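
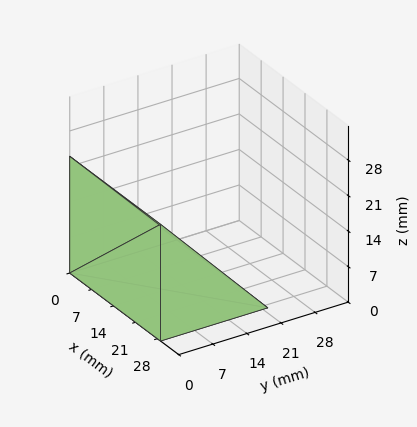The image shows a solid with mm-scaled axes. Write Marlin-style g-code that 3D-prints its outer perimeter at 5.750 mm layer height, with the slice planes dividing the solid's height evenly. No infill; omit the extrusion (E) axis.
Reading the render: the shape is a wedge (ramp): 29 × 22 mm base, rising to 23 mm along the y=0 edge and sloping linearly to z=0 at y=22 (dimensions read to the nearest mm from the axis ticks). For the g-code, the solid's height is divided into equal slices at the stated Δz and each level perimeter traced with G1 moves after a G0 lift.

; perimeter-only toolpath
G21 ; units = mm
G90 ; absolute positioning
G28 ; home
; layer 1
G0 Z5.750
G0 X0.000 Y0.000
G1 X29.000 Y0.000
G1 X29.000 Y16.500
G1 X0.000 Y16.500
G1 X0.000 Y0.000
; layer 2
G0 Z11.500
G0 X0.000 Y0.000
G1 X29.000 Y0.000
G1 X29.000 Y11.000
G1 X0.000 Y11.000
G1 X0.000 Y0.000
; layer 3
G0 Z17.250
G0 X0.000 Y0.000
G1 X29.000 Y0.000
G1 X29.000 Y5.500
G1 X0.000 Y5.500
G1 X0.000 Y0.000
M2 ; end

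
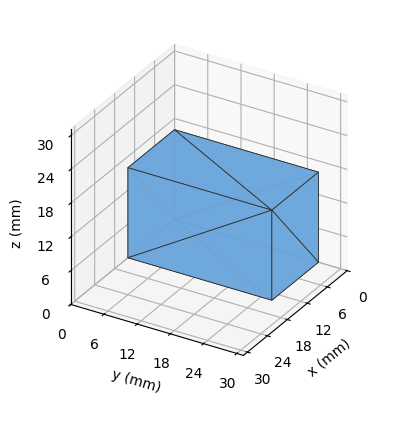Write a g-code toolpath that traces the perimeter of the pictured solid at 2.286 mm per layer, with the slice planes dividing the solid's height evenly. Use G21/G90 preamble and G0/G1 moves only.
Reading the render: the shape is a rectangular box, roughly 14 × 26 mm footprint and 16 mm tall (dimensions read to the nearest mm from the axis ticks). For the g-code, the solid's height is divided into equal slices at the stated Δz and each level perimeter traced with G1 moves after a G0 lift.

; perimeter-only toolpath
G21 ; units = mm
G90 ; absolute positioning
G28 ; home
; layer 1
G0 Z2.286
G0 X0.000 Y0.000
G1 X14.000 Y0.000
G1 X14.000 Y26.000
G1 X0.000 Y26.000
G1 X0.000 Y0.000
; layer 2
G0 Z4.571
G0 X0.000 Y0.000
G1 X14.000 Y0.000
G1 X14.000 Y26.000
G1 X0.000 Y26.000
G1 X0.000 Y0.000
; layer 3
G0 Z6.857
G0 X0.000 Y0.000
G1 X14.000 Y0.000
G1 X14.000 Y26.000
G1 X0.000 Y26.000
G1 X0.000 Y0.000
; layer 4
G0 Z9.143
G0 X0.000 Y0.000
G1 X14.000 Y0.000
G1 X14.000 Y26.000
G1 X0.000 Y26.000
G1 X0.000 Y0.000
; layer 5
G0 Z11.429
G0 X0.000 Y0.000
G1 X14.000 Y0.000
G1 X14.000 Y26.000
G1 X0.000 Y26.000
G1 X0.000 Y0.000
; layer 6
G0 Z13.714
G0 X0.000 Y0.000
G1 X14.000 Y0.000
G1 X14.000 Y26.000
G1 X0.000 Y26.000
G1 X0.000 Y0.000
; layer 7
G0 Z16.000
G0 X0.000 Y0.000
G1 X14.000 Y0.000
G1 X14.000 Y26.000
G1 X0.000 Y26.000
G1 X0.000 Y0.000
M2 ; end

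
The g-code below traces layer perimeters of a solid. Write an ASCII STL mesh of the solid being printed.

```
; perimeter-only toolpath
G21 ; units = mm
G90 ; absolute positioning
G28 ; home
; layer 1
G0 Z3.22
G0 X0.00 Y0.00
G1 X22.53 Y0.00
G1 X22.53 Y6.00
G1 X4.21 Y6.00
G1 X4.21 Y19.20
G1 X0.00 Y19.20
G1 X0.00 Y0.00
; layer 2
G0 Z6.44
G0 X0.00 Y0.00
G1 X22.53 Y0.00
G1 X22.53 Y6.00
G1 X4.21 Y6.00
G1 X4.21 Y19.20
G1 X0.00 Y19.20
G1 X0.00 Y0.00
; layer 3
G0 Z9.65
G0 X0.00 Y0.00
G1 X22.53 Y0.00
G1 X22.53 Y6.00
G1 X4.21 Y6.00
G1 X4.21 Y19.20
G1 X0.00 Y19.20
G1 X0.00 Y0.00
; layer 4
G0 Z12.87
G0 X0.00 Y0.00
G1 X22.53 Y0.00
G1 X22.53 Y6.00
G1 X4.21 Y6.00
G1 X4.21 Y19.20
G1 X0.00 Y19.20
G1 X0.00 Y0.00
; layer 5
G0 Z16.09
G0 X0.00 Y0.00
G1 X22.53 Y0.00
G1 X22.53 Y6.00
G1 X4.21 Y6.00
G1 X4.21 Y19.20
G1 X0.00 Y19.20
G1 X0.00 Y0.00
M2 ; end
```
solid part
  facet normal 0.0000 0.0000 -1.0000
    outer loop
      vertex 22.53 6.00 0.00
      vertex 22.53 0.00 0.00
      vertex 0.00 0.00 0.00
    endloop
  endfacet
  facet normal 0.0000 0.0000 -1.0000
    outer loop
      vertex 4.21 6.00 0.00
      vertex 22.53 6.00 0.00
      vertex 0.00 0.00 0.00
    endloop
  endfacet
  facet normal 0.0000 0.0000 -1.0000
    outer loop
      vertex 4.21 19.20 0.00
      vertex 4.21 6.00 0.00
      vertex 0.00 0.00 0.00
    endloop
  endfacet
  facet normal 0.0000 0.0000 -1.0000
    outer loop
      vertex 0.00 19.20 0.00
      vertex 4.21 19.20 0.00
      vertex 0.00 0.00 0.00
    endloop
  endfacet
  facet normal 0.0000 0.0000 1.0000
    outer loop
      vertex 0.00 0.00 16.09
      vertex 22.53 0.00 16.09
      vertex 22.53 6.00 16.09
    endloop
  endfacet
  facet normal 0.0000 0.0000 1.0000
    outer loop
      vertex 0.00 0.00 16.09
      vertex 22.53 6.00 16.09
      vertex 4.21 6.00 16.09
    endloop
  endfacet
  facet normal 0.0000 0.0000 1.0000
    outer loop
      vertex 0.00 0.00 16.09
      vertex 4.21 6.00 16.09
      vertex 4.21 19.20 16.09
    endloop
  endfacet
  facet normal 0.0000 0.0000 1.0000
    outer loop
      vertex 0.00 0.00 16.09
      vertex 4.21 19.20 16.09
      vertex 0.00 19.20 16.09
    endloop
  endfacet
  facet normal 0.0000 -1.0000 0.0000
    outer loop
      vertex 0.00 0.00 0.00
      vertex 22.53 0.00 0.00
      vertex 22.53 0.00 16.09
    endloop
  endfacet
  facet normal 0.0000 -1.0000 0.0000
    outer loop
      vertex 0.00 0.00 0.00
      vertex 22.53 0.00 16.09
      vertex 0.00 0.00 16.09
    endloop
  endfacet
  facet normal 1.0000 0.0000 0.0000
    outer loop
      vertex 22.53 0.00 0.00
      vertex 22.53 6.00 0.00
      vertex 22.53 6.00 16.09
    endloop
  endfacet
  facet normal 1.0000 0.0000 0.0000
    outer loop
      vertex 22.53 0.00 0.00
      vertex 22.53 6.00 16.09
      vertex 22.53 0.00 16.09
    endloop
  endfacet
  facet normal 0.0000 1.0000 0.0000
    outer loop
      vertex 22.53 6.00 0.00
      vertex 4.21 6.00 0.00
      vertex 4.21 6.00 16.09
    endloop
  endfacet
  facet normal 0.0000 1.0000 0.0000
    outer loop
      vertex 22.53 6.00 0.00
      vertex 4.21 6.00 16.09
      vertex 22.53 6.00 16.09
    endloop
  endfacet
  facet normal 1.0000 0.0000 0.0000
    outer loop
      vertex 4.21 6.00 0.00
      vertex 4.21 19.20 0.00
      vertex 4.21 19.20 16.09
    endloop
  endfacet
  facet normal 1.0000 0.0000 0.0000
    outer loop
      vertex 4.21 6.00 0.00
      vertex 4.21 19.20 16.09
      vertex 4.21 6.00 16.09
    endloop
  endfacet
  facet normal 0.0000 1.0000 0.0000
    outer loop
      vertex 4.21 19.20 0.00
      vertex 0.00 19.20 0.00
      vertex 0.00 19.20 16.09
    endloop
  endfacet
  facet normal 0.0000 1.0000 0.0000
    outer loop
      vertex 4.21 19.20 0.00
      vertex 0.00 19.20 16.09
      vertex 4.21 19.20 16.09
    endloop
  endfacet
  facet normal -1.0000 0.0000 0.0000
    outer loop
      vertex 0.00 19.20 0.00
      vertex 0.00 0.00 0.00
      vertex 0.00 0.00 16.09
    endloop
  endfacet
  facet normal -1.0000 0.0000 0.0000
    outer loop
      vertex 0.00 19.20 0.00
      vertex 0.00 0.00 16.09
      vertex 0.00 19.20 16.09
    endloop
  endfacet
endsolid part

The G0 Z moves step by Δz≈3.22 mm. Every layer's G1 loop is the same polygon, so the solid is a straight extrusion of it from z=0 to z≈16.1. Closing with flat bottom and top caps and triangulating gives 20 facets — an L-shaped prism: outer 22.5 × 19.2 mm, arm thicknesses ≈ 6 mm (horizontal) and 4.21 mm (vertical), extruded 16.1 mm in z.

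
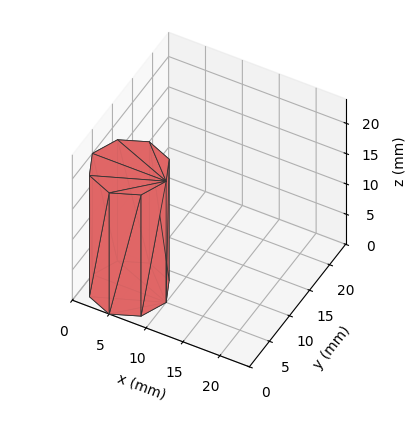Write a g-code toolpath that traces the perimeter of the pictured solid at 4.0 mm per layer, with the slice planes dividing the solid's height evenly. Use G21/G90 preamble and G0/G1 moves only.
Reading the render: the shape is a regular 8-sided prism (a cylinder approximated with 8 flat sides), circumscribed radius ≈ 5 mm, height ≈ 20 mm (dimensions read to the nearest mm from the axis ticks). For the g-code, the solid's height is divided into equal slices at the stated Δz and each level perimeter traced with G1 moves after a G0 lift.

; perimeter-only toolpath
G21 ; units = mm
G90 ; absolute positioning
G28 ; home
; layer 1
G0 Z4.0
G0 X10.0 Y5.0
G1 X8.5 Y8.5
G1 X5.0 Y10.0
G1 X1.5 Y8.5
G1 X0.0 Y5.0
G1 X1.5 Y1.5
G1 X5.0 Y0.0
G1 X8.5 Y1.5
G1 X10.0 Y5.0
; layer 2
G0 Z8.0
G0 X10.0 Y5.0
G1 X8.5 Y8.5
G1 X5.0 Y10.0
G1 X1.5 Y8.5
G1 X0.0 Y5.0
G1 X1.5 Y1.5
G1 X5.0 Y0.0
G1 X8.5 Y1.5
G1 X10.0 Y5.0
; layer 3
G0 Z12.0
G0 X10.0 Y5.0
G1 X8.5 Y8.5
G1 X5.0 Y10.0
G1 X1.5 Y8.5
G1 X0.0 Y5.0
G1 X1.5 Y1.5
G1 X5.0 Y0.0
G1 X8.5 Y1.5
G1 X10.0 Y5.0
; layer 4
G0 Z16.0
G0 X10.0 Y5.0
G1 X8.5 Y8.5
G1 X5.0 Y10.0
G1 X1.5 Y8.5
G1 X0.0 Y5.0
G1 X1.5 Y1.5
G1 X5.0 Y0.0
G1 X8.5 Y1.5
G1 X10.0 Y5.0
; layer 5
G0 Z20.0
G0 X10.0 Y5.0
G1 X8.5 Y8.5
G1 X5.0 Y10.0
G1 X1.5 Y8.5
G1 X0.0 Y5.0
G1 X1.5 Y1.5
G1 X5.0 Y0.0
G1 X8.5 Y1.5
G1 X10.0 Y5.0
M2 ; end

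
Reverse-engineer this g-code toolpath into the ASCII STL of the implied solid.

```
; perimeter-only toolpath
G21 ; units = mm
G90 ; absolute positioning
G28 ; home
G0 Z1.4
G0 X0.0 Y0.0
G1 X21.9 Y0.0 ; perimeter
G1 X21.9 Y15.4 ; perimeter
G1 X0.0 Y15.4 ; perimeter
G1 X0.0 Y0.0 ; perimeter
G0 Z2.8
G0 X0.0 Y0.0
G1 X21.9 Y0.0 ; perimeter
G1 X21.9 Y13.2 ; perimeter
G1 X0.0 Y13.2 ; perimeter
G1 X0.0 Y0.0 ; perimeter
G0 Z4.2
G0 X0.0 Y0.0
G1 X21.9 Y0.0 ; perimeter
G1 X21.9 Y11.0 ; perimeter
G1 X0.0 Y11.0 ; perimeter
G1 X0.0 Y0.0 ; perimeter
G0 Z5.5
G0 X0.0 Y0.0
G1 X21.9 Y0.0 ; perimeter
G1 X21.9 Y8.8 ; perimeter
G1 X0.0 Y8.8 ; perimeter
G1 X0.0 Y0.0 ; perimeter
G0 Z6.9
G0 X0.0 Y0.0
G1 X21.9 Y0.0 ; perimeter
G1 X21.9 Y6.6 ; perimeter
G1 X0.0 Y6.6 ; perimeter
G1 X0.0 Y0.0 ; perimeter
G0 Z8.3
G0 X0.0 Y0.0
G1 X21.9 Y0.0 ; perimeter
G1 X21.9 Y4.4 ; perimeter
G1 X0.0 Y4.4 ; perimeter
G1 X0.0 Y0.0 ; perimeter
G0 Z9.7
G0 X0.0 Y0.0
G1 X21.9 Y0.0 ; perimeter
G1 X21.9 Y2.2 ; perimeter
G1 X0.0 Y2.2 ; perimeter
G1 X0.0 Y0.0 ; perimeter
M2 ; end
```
solid part
  facet normal 0.0000 0.0000 -1.0000
    outer loop
      vertex 21.9 17.6 0.0
      vertex 21.9 0.0 0.0
      vertex 0.0 0.0 0.0
    endloop
  endfacet
  facet normal 0.0000 0.0000 -1.0000
    outer loop
      vertex 0.0 17.6 0.0
      vertex 21.9 17.6 0.0
      vertex 0.0 0.0 0.0
    endloop
  endfacet
  facet normal 0.0000 -1.0000 0.0000
    outer loop
      vertex 0.0 0.0 0.0
      vertex 21.9 0.0 0.0
      vertex 21.9 0.0 11.1
    endloop
  endfacet
  facet normal 0.0000 -1.0000 0.0000
    outer loop
      vertex 0.0 0.0 0.0
      vertex 21.9 0.0 11.1
      vertex 0.0 0.0 11.1
    endloop
  endfacet
  facet normal 0.0000 0.5335 0.8458
    outer loop
      vertex 0.0 0.0 11.1
      vertex 21.9 0.0 11.1
      vertex 21.9 17.6 0.0
    endloop
  endfacet
  facet normal 0.0000 0.5335 0.8458
    outer loop
      vertex 0.0 0.0 11.1
      vertex 21.9 17.6 0.0
      vertex 0.0 17.6 0.0
    endloop
  endfacet
  facet normal -1.0000 0.0000 0.0000
    outer loop
      vertex 0.0 0.0 11.1
      vertex 0.0 17.6 0.0
      vertex 0.0 0.0 0.0
    endloop
  endfacet
  facet normal 1.0000 0.0000 0.0000
    outer loop
      vertex 21.9 0.0 0.0
      vertex 21.9 17.6 0.0
      vertex 21.9 0.0 11.1
    endloop
  endfacet
endsolid part

The G0 Z moves step by Δz≈1.4 mm. The G1 loops shrink linearly with z, so the solid tapers from its base footprint up to z≈11.1. Closing with a flat bottom cap and the tapered top and triangulating gives 8 facets — a wedge (ramp): 21.9 × 17.6 mm base, rising to 11.1 mm along the y=0 edge and sloping linearly to z=0 at y=17.6.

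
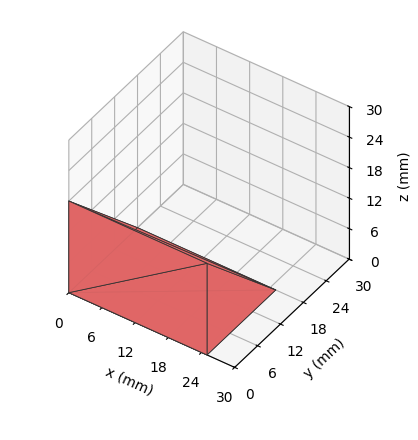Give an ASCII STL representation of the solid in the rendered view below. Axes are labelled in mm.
Reading the render: the shape is a wedge (ramp): 25 × 18 mm base, rising to 18 mm along the y=0 edge and sloping linearly to z=0 at y=18 (dimensions read to the nearest mm from the axis ticks). For the STL, each face is triangulated and given an outward normal.

solid part
  facet normal 0.0000 0.0000 -1.0000
    outer loop
      vertex 25.0 18.0 0.0
      vertex 25.0 0.0 0.0
      vertex 0.0 0.0 0.0
    endloop
  endfacet
  facet normal 0.0000 0.0000 -1.0000
    outer loop
      vertex 0.0 18.0 0.0
      vertex 25.0 18.0 0.0
      vertex 0.0 0.0 0.0
    endloop
  endfacet
  facet normal 0.0000 -1.0000 0.0000
    outer loop
      vertex 0.0 0.0 0.0
      vertex 25.0 0.0 0.0
      vertex 25.0 0.0 18.0
    endloop
  endfacet
  facet normal 0.0000 -1.0000 0.0000
    outer loop
      vertex 0.0 0.0 0.0
      vertex 25.0 0.0 18.0
      vertex 0.0 0.0 18.0
    endloop
  endfacet
  facet normal 0.0000 0.7071 0.7071
    outer loop
      vertex 0.0 0.0 18.0
      vertex 25.0 0.0 18.0
      vertex 25.0 18.0 0.0
    endloop
  endfacet
  facet normal 0.0000 0.7071 0.7071
    outer loop
      vertex 0.0 0.0 18.0
      vertex 25.0 18.0 0.0
      vertex 0.0 18.0 0.0
    endloop
  endfacet
  facet normal -1.0000 0.0000 0.0000
    outer loop
      vertex 0.0 0.0 18.0
      vertex 0.0 18.0 0.0
      vertex 0.0 0.0 0.0
    endloop
  endfacet
  facet normal 1.0000 0.0000 0.0000
    outer loop
      vertex 25.0 0.0 0.0
      vertex 25.0 18.0 0.0
      vertex 25.0 0.0 18.0
    endloop
  endfacet
endsolid part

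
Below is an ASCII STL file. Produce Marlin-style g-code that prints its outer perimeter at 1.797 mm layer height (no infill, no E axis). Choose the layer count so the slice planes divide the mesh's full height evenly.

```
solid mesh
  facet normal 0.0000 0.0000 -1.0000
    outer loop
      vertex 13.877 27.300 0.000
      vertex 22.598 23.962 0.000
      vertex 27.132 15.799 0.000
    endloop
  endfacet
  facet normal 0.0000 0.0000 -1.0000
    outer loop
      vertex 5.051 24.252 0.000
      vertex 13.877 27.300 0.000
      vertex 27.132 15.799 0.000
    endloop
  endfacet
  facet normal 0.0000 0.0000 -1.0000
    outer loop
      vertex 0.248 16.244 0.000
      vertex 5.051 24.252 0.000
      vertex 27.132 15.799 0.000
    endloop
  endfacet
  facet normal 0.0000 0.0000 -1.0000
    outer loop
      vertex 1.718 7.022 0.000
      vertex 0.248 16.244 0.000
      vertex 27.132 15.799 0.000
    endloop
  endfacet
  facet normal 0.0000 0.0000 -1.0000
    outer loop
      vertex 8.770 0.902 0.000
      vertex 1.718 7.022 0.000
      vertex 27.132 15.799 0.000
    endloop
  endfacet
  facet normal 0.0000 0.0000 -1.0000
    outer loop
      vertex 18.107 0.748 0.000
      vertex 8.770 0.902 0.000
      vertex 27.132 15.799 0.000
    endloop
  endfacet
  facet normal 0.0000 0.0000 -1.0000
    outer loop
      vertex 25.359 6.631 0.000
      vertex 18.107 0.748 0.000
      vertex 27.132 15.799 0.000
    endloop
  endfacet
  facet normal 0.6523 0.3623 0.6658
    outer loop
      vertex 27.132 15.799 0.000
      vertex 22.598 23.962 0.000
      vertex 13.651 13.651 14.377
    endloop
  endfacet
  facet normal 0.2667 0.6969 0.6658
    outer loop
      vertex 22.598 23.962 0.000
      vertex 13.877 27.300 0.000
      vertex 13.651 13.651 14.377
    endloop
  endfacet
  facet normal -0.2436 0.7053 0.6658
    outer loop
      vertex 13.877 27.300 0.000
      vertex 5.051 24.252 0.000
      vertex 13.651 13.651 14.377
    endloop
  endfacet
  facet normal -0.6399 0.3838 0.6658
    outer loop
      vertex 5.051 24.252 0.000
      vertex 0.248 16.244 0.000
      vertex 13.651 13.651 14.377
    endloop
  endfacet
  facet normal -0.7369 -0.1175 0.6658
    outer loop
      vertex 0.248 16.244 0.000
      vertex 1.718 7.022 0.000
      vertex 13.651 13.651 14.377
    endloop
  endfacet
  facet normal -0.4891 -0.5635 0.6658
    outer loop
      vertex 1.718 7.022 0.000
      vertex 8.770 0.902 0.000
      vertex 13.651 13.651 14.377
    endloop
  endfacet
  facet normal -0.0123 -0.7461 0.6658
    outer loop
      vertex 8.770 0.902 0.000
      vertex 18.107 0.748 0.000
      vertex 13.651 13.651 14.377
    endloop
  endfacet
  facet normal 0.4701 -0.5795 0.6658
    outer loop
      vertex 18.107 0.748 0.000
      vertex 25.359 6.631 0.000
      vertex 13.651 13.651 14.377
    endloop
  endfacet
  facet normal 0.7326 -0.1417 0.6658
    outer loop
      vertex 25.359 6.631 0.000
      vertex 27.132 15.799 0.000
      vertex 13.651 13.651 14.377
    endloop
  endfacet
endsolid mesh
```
; perimeter-only toolpath
G21 ; units = mm
G90 ; absolute positioning
G28 ; home
; layer 1
G0 Z1.797
G0 X25.447 Y15.530
G1 X21.480 Y22.673
G1 X13.849 Y25.594
G1 X6.126 Y22.927
G1 X1.923 Y15.920
G1 X3.210 Y7.851
G1 X9.380 Y2.496
G1 X17.550 Y2.361
G1 X23.896 Y7.508
G1 X25.447 Y15.530
; layer 2
G0 Z3.594
G0 X23.762 Y15.262
G1 X20.361 Y21.384
G1 X13.820 Y23.888
G1 X7.201 Y21.602
G1 X3.599 Y15.596
G1 X4.701 Y8.679
G1 X9.990 Y4.089
G1 X16.993 Y3.974
G1 X22.432 Y8.386
G1 X23.762 Y15.262
; layer 3
G0 Z5.391
G0 X22.077 Y14.994
G1 X19.243 Y20.095
G1 X13.792 Y22.182
G1 X8.276 Y20.277
G1 X5.274 Y15.272
G1 X6.193 Y9.508
G1 X10.600 Y5.683
G1 X16.436 Y5.587
G1 X20.969 Y9.264
G1 X22.077 Y14.994
; layer 4
G0 Z7.189
G0 X20.392 Y14.725
G1 X18.124 Y18.806
G1 X13.764 Y20.476
G1 X9.351 Y18.951
G1 X6.949 Y14.947
G1 X7.684 Y10.337
G1 X11.210 Y7.276
G1 X15.879 Y7.199
G1 X19.505 Y10.141
G1 X20.392 Y14.725
; layer 5
G0 Z8.986
G0 X18.706 Y14.456
G1 X17.006 Y17.518
G1 X13.736 Y18.769
G1 X10.426 Y17.626
G1 X8.625 Y14.623
G1 X9.176 Y11.165
G1 X11.821 Y8.870
G1 X15.322 Y8.812
G1 X18.041 Y11.018
G1 X18.706 Y14.456
; layer 6
G0 Z10.783
G0 X17.021 Y14.188
G1 X15.888 Y16.229
G1 X13.708 Y17.063
G1 X11.501 Y16.301
G1 X10.300 Y14.299
G1 X10.668 Y11.994
G1 X12.431 Y10.464
G1 X14.765 Y10.425
G1 X16.578 Y11.896
G1 X17.021 Y14.188
; layer 7
G0 Z12.580
G0 X15.336 Y13.919
G1 X14.769 Y14.940
G1 X13.679 Y15.357
G1 X12.576 Y14.976
G1 X11.976 Y13.975
G1 X12.159 Y12.822
G1 X13.041 Y12.057
G1 X14.208 Y12.038
G1 X15.114 Y12.774
G1 X15.336 Y13.919
M2 ; end

The solid is a regular 9-sided pyramid, base circumscribed radius ≈ 13.7 mm, apex at z ≈ 14.4 mm. Slicing at Δz = 1.797 mm — 8 equal slices spanning the solid's height, so layer i sits at z = i·h/8 — gives 7 non-empty perimeters. Each is a 9-segment closed polygon; G0 lifts to the layer z and rapids to the start vertex, then G1 traces the edges. The cross-section shrinks linearly with z (the slice at the apex is degenerate and omitted).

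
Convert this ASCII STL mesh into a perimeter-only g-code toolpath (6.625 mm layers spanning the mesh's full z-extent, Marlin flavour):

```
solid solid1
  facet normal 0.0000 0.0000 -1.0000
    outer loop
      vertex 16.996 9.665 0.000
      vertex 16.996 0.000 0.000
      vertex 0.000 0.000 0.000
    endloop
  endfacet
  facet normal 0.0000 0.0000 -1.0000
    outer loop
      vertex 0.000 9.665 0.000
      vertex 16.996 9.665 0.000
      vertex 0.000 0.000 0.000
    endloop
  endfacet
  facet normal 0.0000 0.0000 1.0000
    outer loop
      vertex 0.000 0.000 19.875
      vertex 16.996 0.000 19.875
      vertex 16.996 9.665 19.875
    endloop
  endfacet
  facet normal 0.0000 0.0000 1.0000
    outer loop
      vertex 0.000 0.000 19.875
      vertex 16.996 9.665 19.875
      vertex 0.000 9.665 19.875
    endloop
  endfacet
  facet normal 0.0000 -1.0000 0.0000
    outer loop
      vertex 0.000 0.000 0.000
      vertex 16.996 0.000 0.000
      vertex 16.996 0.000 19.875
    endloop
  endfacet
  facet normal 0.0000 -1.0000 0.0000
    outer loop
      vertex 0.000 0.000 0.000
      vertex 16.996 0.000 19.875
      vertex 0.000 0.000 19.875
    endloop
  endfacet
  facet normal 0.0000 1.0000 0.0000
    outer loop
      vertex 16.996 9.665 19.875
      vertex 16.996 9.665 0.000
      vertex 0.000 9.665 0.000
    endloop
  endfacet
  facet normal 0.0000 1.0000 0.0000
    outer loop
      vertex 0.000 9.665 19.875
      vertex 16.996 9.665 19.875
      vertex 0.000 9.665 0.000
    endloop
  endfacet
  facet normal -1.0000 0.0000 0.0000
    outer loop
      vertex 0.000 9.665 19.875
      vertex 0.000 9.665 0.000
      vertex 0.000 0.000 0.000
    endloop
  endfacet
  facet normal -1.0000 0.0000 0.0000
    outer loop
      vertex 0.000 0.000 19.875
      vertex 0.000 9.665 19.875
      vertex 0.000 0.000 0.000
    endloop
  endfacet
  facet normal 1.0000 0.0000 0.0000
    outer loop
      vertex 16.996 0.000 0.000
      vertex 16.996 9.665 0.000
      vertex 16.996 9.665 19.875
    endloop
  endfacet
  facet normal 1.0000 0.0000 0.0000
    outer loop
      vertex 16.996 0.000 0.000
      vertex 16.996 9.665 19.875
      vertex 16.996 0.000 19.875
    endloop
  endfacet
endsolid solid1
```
; perimeter-only toolpath
G21 ; units = mm
G90 ; absolute positioning
G28 ; home
; layer 1
G0 Z6.625
G0 X0.000 Y0.000
G1 X16.996 Y0.000
G1 X16.996 Y9.665
G1 X0.000 Y9.665
G1 X0.000 Y0.000
; layer 2
G0 Z13.250
G0 X0.000 Y0.000
G1 X16.996 Y0.000
G1 X16.996 Y9.665
G1 X0.000 Y9.665
G1 X0.000 Y0.000
; layer 3
G0 Z19.875
G0 X0.000 Y0.000
G1 X16.996 Y0.000
G1 X16.996 Y9.665
G1 X0.000 Y9.665
G1 X0.000 Y0.000
M2 ; end

The solid is a rectangular box, roughly 17 × 9.66 mm footprint and 19.9 mm tall. Slicing at Δz = 6.625 mm — 3 equal slices spanning the solid's height, so layer i sits at z = i·h/3 — gives 3 non-empty perimeters. Each is a 4-segment closed polygon; G0 lifts to the layer z and rapids to the start vertex, then G1 traces the edges.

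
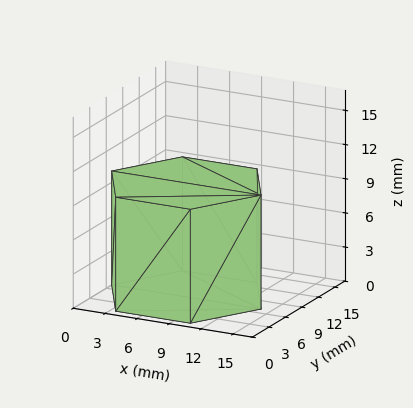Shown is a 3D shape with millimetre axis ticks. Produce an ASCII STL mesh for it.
Reading the render: the shape is a regular 6-sided prism (a cylinder approximated with 6 flat sides), circumscribed radius ≈ 7 mm, height ≈ 10 mm (dimensions read to the nearest mm from the axis ticks). For the STL, each face is triangulated and given an outward normal.

solid part
  facet normal 0.0000 0.0000 -1.0000
    outer loop
      vertex 3.500 13.062 0.000
      vertex 10.500 13.062 0.000
      vertex 14.000 7.000 0.000
    endloop
  endfacet
  facet normal 0.0000 0.0000 -1.0000
    outer loop
      vertex 0.000 7.000 0.000
      vertex 3.500 13.062 0.000
      vertex 14.000 7.000 0.000
    endloop
  endfacet
  facet normal 0.0000 0.0000 -1.0000
    outer loop
      vertex 3.500 0.938 0.000
      vertex 0.000 7.000 0.000
      vertex 14.000 7.000 0.000
    endloop
  endfacet
  facet normal 0.0000 0.0000 -1.0000
    outer loop
      vertex 10.500 0.938 0.000
      vertex 3.500 0.938 0.000
      vertex 14.000 7.000 0.000
    endloop
  endfacet
  facet normal 0.0000 0.0000 1.0000
    outer loop
      vertex 14.000 7.000 10.000
      vertex 10.500 13.062 10.000
      vertex 3.500 13.062 10.000
    endloop
  endfacet
  facet normal 0.0000 0.0000 1.0000
    outer loop
      vertex 14.000 7.000 10.000
      vertex 3.500 13.062 10.000
      vertex 0.000 7.000 10.000
    endloop
  endfacet
  facet normal 0.0000 0.0000 1.0000
    outer loop
      vertex 14.000 7.000 10.000
      vertex 0.000 7.000 10.000
      vertex 3.500 0.938 10.000
    endloop
  endfacet
  facet normal 0.0000 0.0000 1.0000
    outer loop
      vertex 14.000 7.000 10.000
      vertex 3.500 0.938 10.000
      vertex 10.500 0.938 10.000
    endloop
  endfacet
  facet normal 0.8660 0.5000 0.0000
    outer loop
      vertex 14.000 7.000 0.000
      vertex 10.500 13.062 0.000
      vertex 10.500 13.062 10.000
    endloop
  endfacet
  facet normal 0.8660 0.5000 0.0000
    outer loop
      vertex 14.000 7.000 0.000
      vertex 10.500 13.062 10.000
      vertex 14.000 7.000 10.000
    endloop
  endfacet
  facet normal 0.0000 1.0000 0.0000
    outer loop
      vertex 10.500 13.062 0.000
      vertex 3.500 13.062 0.000
      vertex 3.500 13.062 10.000
    endloop
  endfacet
  facet normal 0.0000 1.0000 0.0000
    outer loop
      vertex 10.500 13.062 0.000
      vertex 3.500 13.062 10.000
      vertex 10.500 13.062 10.000
    endloop
  endfacet
  facet normal -0.8660 0.5000 0.0000
    outer loop
      vertex 3.500 13.062 0.000
      vertex 0.000 7.000 0.000
      vertex 0.000 7.000 10.000
    endloop
  endfacet
  facet normal -0.8660 0.5000 0.0000
    outer loop
      vertex 3.500 13.062 0.000
      vertex 0.000 7.000 10.000
      vertex 3.500 13.062 10.000
    endloop
  endfacet
  facet normal -0.8660 -0.5000 0.0000
    outer loop
      vertex 0.000 7.000 0.000
      vertex 3.500 0.938 0.000
      vertex 3.500 0.938 10.000
    endloop
  endfacet
  facet normal -0.8660 -0.5000 0.0000
    outer loop
      vertex 0.000 7.000 0.000
      vertex 3.500 0.938 10.000
      vertex 0.000 7.000 10.000
    endloop
  endfacet
  facet normal 0.0000 -1.0000 0.0000
    outer loop
      vertex 3.500 0.938 0.000
      vertex 10.500 0.938 0.000
      vertex 10.500 0.938 10.000
    endloop
  endfacet
  facet normal 0.0000 -1.0000 0.0000
    outer loop
      vertex 3.500 0.938 0.000
      vertex 10.500 0.938 10.000
      vertex 3.500 0.938 10.000
    endloop
  endfacet
  facet normal 0.8660 -0.5000 0.0000
    outer loop
      vertex 10.500 0.938 0.000
      vertex 14.000 7.000 0.000
      vertex 14.000 7.000 10.000
    endloop
  endfacet
  facet normal 0.8660 -0.5000 0.0000
    outer loop
      vertex 10.500 0.938 0.000
      vertex 14.000 7.000 10.000
      vertex 10.500 0.938 10.000
    endloop
  endfacet
endsolid part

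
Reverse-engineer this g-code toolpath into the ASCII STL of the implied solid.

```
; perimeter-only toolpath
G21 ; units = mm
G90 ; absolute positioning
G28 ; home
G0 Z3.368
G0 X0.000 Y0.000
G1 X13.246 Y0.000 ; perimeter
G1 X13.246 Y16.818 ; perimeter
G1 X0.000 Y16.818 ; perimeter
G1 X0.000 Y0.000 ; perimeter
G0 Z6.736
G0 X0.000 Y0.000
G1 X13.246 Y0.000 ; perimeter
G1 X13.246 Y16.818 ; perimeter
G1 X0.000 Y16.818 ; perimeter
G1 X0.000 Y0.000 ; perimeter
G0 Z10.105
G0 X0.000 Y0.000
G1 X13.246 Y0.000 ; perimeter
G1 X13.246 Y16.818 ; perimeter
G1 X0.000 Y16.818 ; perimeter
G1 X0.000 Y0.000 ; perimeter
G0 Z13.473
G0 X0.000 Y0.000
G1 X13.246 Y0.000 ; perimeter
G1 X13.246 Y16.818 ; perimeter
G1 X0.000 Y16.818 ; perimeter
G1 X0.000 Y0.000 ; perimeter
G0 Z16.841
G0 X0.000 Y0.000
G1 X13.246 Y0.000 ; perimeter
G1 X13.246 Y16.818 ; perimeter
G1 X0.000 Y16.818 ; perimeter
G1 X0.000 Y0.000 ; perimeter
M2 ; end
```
solid part
  facet normal 0.0000 0.0000 -1.0000
    outer loop
      vertex 13.246 16.818 0.000
      vertex 13.246 0.000 0.000
      vertex 0.000 0.000 0.000
    endloop
  endfacet
  facet normal 0.0000 0.0000 -1.0000
    outer loop
      vertex 0.000 16.818 0.000
      vertex 13.246 16.818 0.000
      vertex 0.000 0.000 0.000
    endloop
  endfacet
  facet normal 0.0000 0.0000 1.0000
    outer loop
      vertex 0.000 0.000 16.841
      vertex 13.246 0.000 16.841
      vertex 13.246 16.818 16.841
    endloop
  endfacet
  facet normal 0.0000 0.0000 1.0000
    outer loop
      vertex 0.000 0.000 16.841
      vertex 13.246 16.818 16.841
      vertex 0.000 16.818 16.841
    endloop
  endfacet
  facet normal 0.0000 -1.0000 0.0000
    outer loop
      vertex 0.000 0.000 0.000
      vertex 13.246 0.000 0.000
      vertex 13.246 0.000 16.841
    endloop
  endfacet
  facet normal 0.0000 -1.0000 0.0000
    outer loop
      vertex 0.000 0.000 0.000
      vertex 13.246 0.000 16.841
      vertex 0.000 0.000 16.841
    endloop
  endfacet
  facet normal 0.0000 1.0000 0.0000
    outer loop
      vertex 13.246 16.818 16.841
      vertex 13.246 16.818 0.000
      vertex 0.000 16.818 0.000
    endloop
  endfacet
  facet normal 0.0000 1.0000 0.0000
    outer loop
      vertex 0.000 16.818 16.841
      vertex 13.246 16.818 16.841
      vertex 0.000 16.818 0.000
    endloop
  endfacet
  facet normal -1.0000 0.0000 0.0000
    outer loop
      vertex 0.000 16.818 16.841
      vertex 0.000 16.818 0.000
      vertex 0.000 0.000 0.000
    endloop
  endfacet
  facet normal -1.0000 0.0000 0.0000
    outer loop
      vertex 0.000 0.000 16.841
      vertex 0.000 16.818 16.841
      vertex 0.000 0.000 0.000
    endloop
  endfacet
  facet normal 1.0000 0.0000 0.0000
    outer loop
      vertex 13.246 0.000 0.000
      vertex 13.246 16.818 0.000
      vertex 13.246 16.818 16.841
    endloop
  endfacet
  facet normal 1.0000 0.0000 0.0000
    outer loop
      vertex 13.246 0.000 0.000
      vertex 13.246 16.818 16.841
      vertex 13.246 0.000 16.841
    endloop
  endfacet
endsolid part

The G0 Z moves step by Δz≈3.368 mm. Every layer's G1 loop is the same polygon, so the solid is a straight extrusion of it from z=0 to z≈16.8. Closing with flat bottom and top caps and triangulating gives 12 facets — a rectangular box, roughly 13.2 × 16.8 mm footprint and 16.8 mm tall.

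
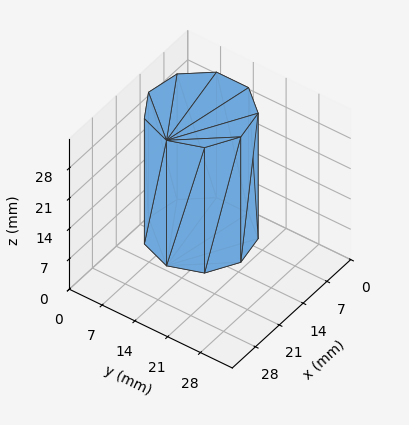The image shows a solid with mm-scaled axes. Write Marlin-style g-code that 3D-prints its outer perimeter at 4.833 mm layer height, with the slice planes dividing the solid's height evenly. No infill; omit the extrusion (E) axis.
Reading the render: the shape is a regular 9-sided prism (a cylinder approximated with 9 flat sides), circumscribed radius ≈ 10 mm, height ≈ 29 mm (dimensions read to the nearest mm from the axis ticks). For the g-code, the solid's height is divided into equal slices at the stated Δz and each level perimeter traced with G1 moves after a G0 lift.

; perimeter-only toolpath
G21 ; units = mm
G90 ; absolute positioning
G28 ; home
; layer 1
G0 Z4.833
G0 X20.000 Y10.000
G1 X17.660 Y16.428
G1 X11.736 Y19.848
G1 X5.000 Y18.660
G1 X0.603 Y13.420
G1 X0.603 Y6.580
G1 X5.000 Y1.340
G1 X11.736 Y0.152
G1 X17.660 Y3.572
G1 X20.000 Y10.000
; layer 2
G0 Z9.667
G0 X20.000 Y10.000
G1 X17.660 Y16.428
G1 X11.736 Y19.848
G1 X5.000 Y18.660
G1 X0.603 Y13.420
G1 X0.603 Y6.580
G1 X5.000 Y1.340
G1 X11.736 Y0.152
G1 X17.660 Y3.572
G1 X20.000 Y10.000
; layer 3
G0 Z14.500
G0 X20.000 Y10.000
G1 X17.660 Y16.428
G1 X11.736 Y19.848
G1 X5.000 Y18.660
G1 X0.603 Y13.420
G1 X0.603 Y6.580
G1 X5.000 Y1.340
G1 X11.736 Y0.152
G1 X17.660 Y3.572
G1 X20.000 Y10.000
; layer 4
G0 Z19.333
G0 X20.000 Y10.000
G1 X17.660 Y16.428
G1 X11.736 Y19.848
G1 X5.000 Y18.660
G1 X0.603 Y13.420
G1 X0.603 Y6.580
G1 X5.000 Y1.340
G1 X11.736 Y0.152
G1 X17.660 Y3.572
G1 X20.000 Y10.000
; layer 5
G0 Z24.167
G0 X20.000 Y10.000
G1 X17.660 Y16.428
G1 X11.736 Y19.848
G1 X5.000 Y18.660
G1 X0.603 Y13.420
G1 X0.603 Y6.580
G1 X5.000 Y1.340
G1 X11.736 Y0.152
G1 X17.660 Y3.572
G1 X20.000 Y10.000
; layer 6
G0 Z29.000
G0 X20.000 Y10.000
G1 X17.660 Y16.428
G1 X11.736 Y19.848
G1 X5.000 Y18.660
G1 X0.603 Y13.420
G1 X0.603 Y6.580
G1 X5.000 Y1.340
G1 X11.736 Y0.152
G1 X17.660 Y3.572
G1 X20.000 Y10.000
M2 ; end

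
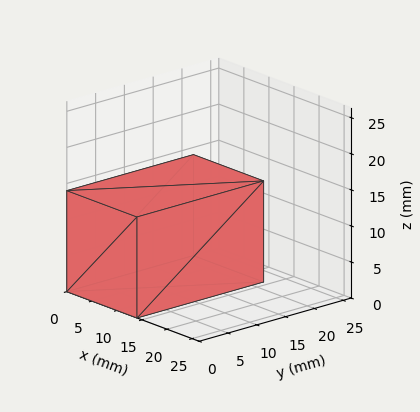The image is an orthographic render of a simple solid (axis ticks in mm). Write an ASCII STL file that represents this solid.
Reading the render: the shape is a rectangular box, roughly 14 × 22 mm footprint and 14 mm tall (dimensions read to the nearest mm from the axis ticks). For the STL, each face is triangulated and given an outward normal.

solid part
  facet normal 0.0000 0.0000 -1.0000
    outer loop
      vertex 14.00 22.00 0.00
      vertex 14.00 0.00 0.00
      vertex 0.00 0.00 0.00
    endloop
  endfacet
  facet normal 0.0000 0.0000 -1.0000
    outer loop
      vertex 0.00 22.00 0.00
      vertex 14.00 22.00 0.00
      vertex 0.00 0.00 0.00
    endloop
  endfacet
  facet normal 0.0000 0.0000 1.0000
    outer loop
      vertex 0.00 0.00 14.00
      vertex 14.00 0.00 14.00
      vertex 14.00 22.00 14.00
    endloop
  endfacet
  facet normal 0.0000 0.0000 1.0000
    outer loop
      vertex 0.00 0.00 14.00
      vertex 14.00 22.00 14.00
      vertex 0.00 22.00 14.00
    endloop
  endfacet
  facet normal 0.0000 -1.0000 0.0000
    outer loop
      vertex 0.00 0.00 0.00
      vertex 14.00 0.00 0.00
      vertex 14.00 0.00 14.00
    endloop
  endfacet
  facet normal 0.0000 -1.0000 0.0000
    outer loop
      vertex 0.00 0.00 0.00
      vertex 14.00 0.00 14.00
      vertex 0.00 0.00 14.00
    endloop
  endfacet
  facet normal 0.0000 1.0000 0.0000
    outer loop
      vertex 14.00 22.00 14.00
      vertex 14.00 22.00 0.00
      vertex 0.00 22.00 0.00
    endloop
  endfacet
  facet normal 0.0000 1.0000 0.0000
    outer loop
      vertex 0.00 22.00 14.00
      vertex 14.00 22.00 14.00
      vertex 0.00 22.00 0.00
    endloop
  endfacet
  facet normal -1.0000 0.0000 0.0000
    outer loop
      vertex 0.00 22.00 14.00
      vertex 0.00 22.00 0.00
      vertex 0.00 0.00 0.00
    endloop
  endfacet
  facet normal -1.0000 0.0000 0.0000
    outer loop
      vertex 0.00 0.00 14.00
      vertex 0.00 22.00 14.00
      vertex 0.00 0.00 0.00
    endloop
  endfacet
  facet normal 1.0000 0.0000 0.0000
    outer loop
      vertex 14.00 0.00 0.00
      vertex 14.00 22.00 0.00
      vertex 14.00 22.00 14.00
    endloop
  endfacet
  facet normal 1.0000 0.0000 0.0000
    outer loop
      vertex 14.00 0.00 0.00
      vertex 14.00 22.00 14.00
      vertex 14.00 0.00 14.00
    endloop
  endfacet
endsolid part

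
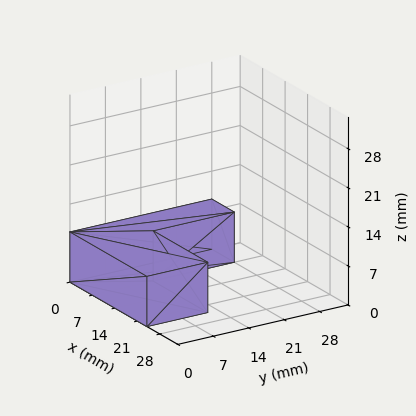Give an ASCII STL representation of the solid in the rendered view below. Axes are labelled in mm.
Reading the render: the shape is an L-shaped prism: outer 24 × 28 mm, arm thicknesses ≈ 12 mm (horizontal) and 7 mm (vertical), extruded 9 mm in z (dimensions read to the nearest mm from the axis ticks). For the STL, each face is triangulated and given an outward normal.

solid part
  facet normal 0.0000 0.0000 -1.0000
    outer loop
      vertex 24.0 12.0 0.0
      vertex 24.0 0.0 0.0
      vertex 0.0 0.0 0.0
    endloop
  endfacet
  facet normal 0.0000 0.0000 -1.0000
    outer loop
      vertex 7.0 12.0 0.0
      vertex 24.0 12.0 0.0
      vertex 0.0 0.0 0.0
    endloop
  endfacet
  facet normal 0.0000 0.0000 -1.0000
    outer loop
      vertex 7.0 28.0 0.0
      vertex 7.0 12.0 0.0
      vertex 0.0 0.0 0.0
    endloop
  endfacet
  facet normal 0.0000 0.0000 -1.0000
    outer loop
      vertex 0.0 28.0 0.0
      vertex 7.0 28.0 0.0
      vertex 0.0 0.0 0.0
    endloop
  endfacet
  facet normal 0.0000 0.0000 1.0000
    outer loop
      vertex 0.0 0.0 9.0
      vertex 24.0 0.0 9.0
      vertex 24.0 12.0 9.0
    endloop
  endfacet
  facet normal 0.0000 0.0000 1.0000
    outer loop
      vertex 0.0 0.0 9.0
      vertex 24.0 12.0 9.0
      vertex 7.0 12.0 9.0
    endloop
  endfacet
  facet normal 0.0000 0.0000 1.0000
    outer loop
      vertex 0.0 0.0 9.0
      vertex 7.0 12.0 9.0
      vertex 7.0 28.0 9.0
    endloop
  endfacet
  facet normal 0.0000 0.0000 1.0000
    outer loop
      vertex 0.0 0.0 9.0
      vertex 7.0 28.0 9.0
      vertex 0.0 28.0 9.0
    endloop
  endfacet
  facet normal 0.0000 -1.0000 0.0000
    outer loop
      vertex 0.0 0.0 0.0
      vertex 24.0 0.0 0.0
      vertex 24.0 0.0 9.0
    endloop
  endfacet
  facet normal 0.0000 -1.0000 0.0000
    outer loop
      vertex 0.0 0.0 0.0
      vertex 24.0 0.0 9.0
      vertex 0.0 0.0 9.0
    endloop
  endfacet
  facet normal 1.0000 0.0000 0.0000
    outer loop
      vertex 24.0 0.0 0.0
      vertex 24.0 12.0 0.0
      vertex 24.0 12.0 9.0
    endloop
  endfacet
  facet normal 1.0000 0.0000 0.0000
    outer loop
      vertex 24.0 0.0 0.0
      vertex 24.0 12.0 9.0
      vertex 24.0 0.0 9.0
    endloop
  endfacet
  facet normal 0.0000 1.0000 0.0000
    outer loop
      vertex 24.0 12.0 0.0
      vertex 7.0 12.0 0.0
      vertex 7.0 12.0 9.0
    endloop
  endfacet
  facet normal 0.0000 1.0000 0.0000
    outer loop
      vertex 24.0 12.0 0.0
      vertex 7.0 12.0 9.0
      vertex 24.0 12.0 9.0
    endloop
  endfacet
  facet normal 1.0000 0.0000 0.0000
    outer loop
      vertex 7.0 12.0 0.0
      vertex 7.0 28.0 0.0
      vertex 7.0 28.0 9.0
    endloop
  endfacet
  facet normal 1.0000 0.0000 0.0000
    outer loop
      vertex 7.0 12.0 0.0
      vertex 7.0 28.0 9.0
      vertex 7.0 12.0 9.0
    endloop
  endfacet
  facet normal 0.0000 1.0000 0.0000
    outer loop
      vertex 7.0 28.0 0.0
      vertex 0.0 28.0 0.0
      vertex 0.0 28.0 9.0
    endloop
  endfacet
  facet normal 0.0000 1.0000 0.0000
    outer loop
      vertex 7.0 28.0 0.0
      vertex 0.0 28.0 9.0
      vertex 7.0 28.0 9.0
    endloop
  endfacet
  facet normal -1.0000 0.0000 0.0000
    outer loop
      vertex 0.0 28.0 0.0
      vertex 0.0 0.0 0.0
      vertex 0.0 0.0 9.0
    endloop
  endfacet
  facet normal -1.0000 0.0000 0.0000
    outer loop
      vertex 0.0 28.0 0.0
      vertex 0.0 0.0 9.0
      vertex 0.0 28.0 9.0
    endloop
  endfacet
endsolid part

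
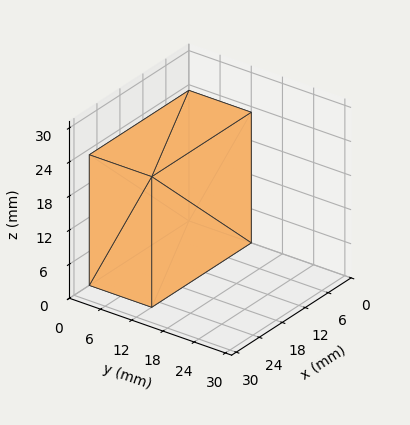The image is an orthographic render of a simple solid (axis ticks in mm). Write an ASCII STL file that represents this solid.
Reading the render: the shape is a rectangular box, roughly 26 × 12 mm footprint and 23 mm tall (dimensions read to the nearest mm from the axis ticks). For the STL, each face is triangulated and given an outward normal.

solid part
  facet normal 0.0000 0.0000 -1.0000
    outer loop
      vertex 26.000 12.000 0.000
      vertex 26.000 0.000 0.000
      vertex 0.000 0.000 0.000
    endloop
  endfacet
  facet normal 0.0000 0.0000 -1.0000
    outer loop
      vertex 0.000 12.000 0.000
      vertex 26.000 12.000 0.000
      vertex 0.000 0.000 0.000
    endloop
  endfacet
  facet normal 0.0000 0.0000 1.0000
    outer loop
      vertex 0.000 0.000 23.000
      vertex 26.000 0.000 23.000
      vertex 26.000 12.000 23.000
    endloop
  endfacet
  facet normal 0.0000 0.0000 1.0000
    outer loop
      vertex 0.000 0.000 23.000
      vertex 26.000 12.000 23.000
      vertex 0.000 12.000 23.000
    endloop
  endfacet
  facet normal 0.0000 -1.0000 0.0000
    outer loop
      vertex 0.000 0.000 0.000
      vertex 26.000 0.000 0.000
      vertex 26.000 0.000 23.000
    endloop
  endfacet
  facet normal 0.0000 -1.0000 0.0000
    outer loop
      vertex 0.000 0.000 0.000
      vertex 26.000 0.000 23.000
      vertex 0.000 0.000 23.000
    endloop
  endfacet
  facet normal 0.0000 1.0000 0.0000
    outer loop
      vertex 26.000 12.000 23.000
      vertex 26.000 12.000 0.000
      vertex 0.000 12.000 0.000
    endloop
  endfacet
  facet normal 0.0000 1.0000 0.0000
    outer loop
      vertex 0.000 12.000 23.000
      vertex 26.000 12.000 23.000
      vertex 0.000 12.000 0.000
    endloop
  endfacet
  facet normal -1.0000 0.0000 0.0000
    outer loop
      vertex 0.000 12.000 23.000
      vertex 0.000 12.000 0.000
      vertex 0.000 0.000 0.000
    endloop
  endfacet
  facet normal -1.0000 0.0000 0.0000
    outer loop
      vertex 0.000 0.000 23.000
      vertex 0.000 12.000 23.000
      vertex 0.000 0.000 0.000
    endloop
  endfacet
  facet normal 1.0000 0.0000 0.0000
    outer loop
      vertex 26.000 0.000 0.000
      vertex 26.000 12.000 0.000
      vertex 26.000 12.000 23.000
    endloop
  endfacet
  facet normal 1.0000 0.0000 0.0000
    outer loop
      vertex 26.000 0.000 0.000
      vertex 26.000 12.000 23.000
      vertex 26.000 0.000 23.000
    endloop
  endfacet
endsolid part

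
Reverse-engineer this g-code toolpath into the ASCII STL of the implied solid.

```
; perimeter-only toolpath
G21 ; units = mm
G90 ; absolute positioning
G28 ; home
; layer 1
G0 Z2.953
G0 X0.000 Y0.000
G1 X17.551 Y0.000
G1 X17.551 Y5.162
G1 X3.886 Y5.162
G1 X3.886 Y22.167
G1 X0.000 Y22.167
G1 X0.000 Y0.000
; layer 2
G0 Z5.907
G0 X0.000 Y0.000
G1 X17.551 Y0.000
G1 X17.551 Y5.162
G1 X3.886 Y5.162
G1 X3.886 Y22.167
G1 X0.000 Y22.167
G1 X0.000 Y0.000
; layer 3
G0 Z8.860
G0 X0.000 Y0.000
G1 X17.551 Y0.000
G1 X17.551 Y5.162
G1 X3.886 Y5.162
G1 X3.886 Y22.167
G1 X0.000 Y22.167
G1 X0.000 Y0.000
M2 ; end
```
solid part
  facet normal 0.0000 0.0000 -1.0000
    outer loop
      vertex 17.551 5.162 0.000
      vertex 17.551 0.000 0.000
      vertex 0.000 0.000 0.000
    endloop
  endfacet
  facet normal 0.0000 0.0000 -1.0000
    outer loop
      vertex 3.886 5.162 0.000
      vertex 17.551 5.162 0.000
      vertex 0.000 0.000 0.000
    endloop
  endfacet
  facet normal 0.0000 0.0000 -1.0000
    outer loop
      vertex 3.886 22.167 0.000
      vertex 3.886 5.162 0.000
      vertex 0.000 0.000 0.000
    endloop
  endfacet
  facet normal 0.0000 0.0000 -1.0000
    outer loop
      vertex 0.000 22.167 0.000
      vertex 3.886 22.167 0.000
      vertex 0.000 0.000 0.000
    endloop
  endfacet
  facet normal 0.0000 0.0000 1.0000
    outer loop
      vertex 0.000 0.000 8.860
      vertex 17.551 0.000 8.860
      vertex 17.551 5.162 8.860
    endloop
  endfacet
  facet normal 0.0000 0.0000 1.0000
    outer loop
      vertex 0.000 0.000 8.860
      vertex 17.551 5.162 8.860
      vertex 3.886 5.162 8.860
    endloop
  endfacet
  facet normal 0.0000 0.0000 1.0000
    outer loop
      vertex 0.000 0.000 8.860
      vertex 3.886 5.162 8.860
      vertex 3.886 22.167 8.860
    endloop
  endfacet
  facet normal 0.0000 0.0000 1.0000
    outer loop
      vertex 0.000 0.000 8.860
      vertex 3.886 22.167 8.860
      vertex 0.000 22.167 8.860
    endloop
  endfacet
  facet normal 0.0000 -1.0000 0.0000
    outer loop
      vertex 0.000 0.000 0.000
      vertex 17.551 0.000 0.000
      vertex 17.551 0.000 8.860
    endloop
  endfacet
  facet normal 0.0000 -1.0000 0.0000
    outer loop
      vertex 0.000 0.000 0.000
      vertex 17.551 0.000 8.860
      vertex 0.000 0.000 8.860
    endloop
  endfacet
  facet normal 1.0000 0.0000 0.0000
    outer loop
      vertex 17.551 0.000 0.000
      vertex 17.551 5.162 0.000
      vertex 17.551 5.162 8.860
    endloop
  endfacet
  facet normal 1.0000 0.0000 0.0000
    outer loop
      vertex 17.551 0.000 0.000
      vertex 17.551 5.162 8.860
      vertex 17.551 0.000 8.860
    endloop
  endfacet
  facet normal 0.0000 1.0000 0.0000
    outer loop
      vertex 17.551 5.162 0.000
      vertex 3.886 5.162 0.000
      vertex 3.886 5.162 8.860
    endloop
  endfacet
  facet normal 0.0000 1.0000 0.0000
    outer loop
      vertex 17.551 5.162 0.000
      vertex 3.886 5.162 8.860
      vertex 17.551 5.162 8.860
    endloop
  endfacet
  facet normal 1.0000 0.0000 0.0000
    outer loop
      vertex 3.886 5.162 0.000
      vertex 3.886 22.167 0.000
      vertex 3.886 22.167 8.860
    endloop
  endfacet
  facet normal 1.0000 0.0000 0.0000
    outer loop
      vertex 3.886 5.162 0.000
      vertex 3.886 22.167 8.860
      vertex 3.886 5.162 8.860
    endloop
  endfacet
  facet normal 0.0000 1.0000 0.0000
    outer loop
      vertex 3.886 22.167 0.000
      vertex 0.000 22.167 0.000
      vertex 0.000 22.167 8.860
    endloop
  endfacet
  facet normal 0.0000 1.0000 0.0000
    outer loop
      vertex 3.886 22.167 0.000
      vertex 0.000 22.167 8.860
      vertex 3.886 22.167 8.860
    endloop
  endfacet
  facet normal -1.0000 0.0000 0.0000
    outer loop
      vertex 0.000 22.167 0.000
      vertex 0.000 0.000 0.000
      vertex 0.000 0.000 8.860
    endloop
  endfacet
  facet normal -1.0000 0.0000 0.0000
    outer loop
      vertex 0.000 22.167 0.000
      vertex 0.000 0.000 8.860
      vertex 0.000 22.167 8.860
    endloop
  endfacet
endsolid part

The G0 Z moves step by Δz≈2.953 mm. Every layer's G1 loop is the same polygon, so the solid is a straight extrusion of it from z=0 to z≈8.86. Closing with flat bottom and top caps and triangulating gives 20 facets — an L-shaped prism: outer 17.6 × 22.2 mm, arm thicknesses ≈ 5.16 mm (horizontal) and 3.89 mm (vertical), extruded 8.86 mm in z.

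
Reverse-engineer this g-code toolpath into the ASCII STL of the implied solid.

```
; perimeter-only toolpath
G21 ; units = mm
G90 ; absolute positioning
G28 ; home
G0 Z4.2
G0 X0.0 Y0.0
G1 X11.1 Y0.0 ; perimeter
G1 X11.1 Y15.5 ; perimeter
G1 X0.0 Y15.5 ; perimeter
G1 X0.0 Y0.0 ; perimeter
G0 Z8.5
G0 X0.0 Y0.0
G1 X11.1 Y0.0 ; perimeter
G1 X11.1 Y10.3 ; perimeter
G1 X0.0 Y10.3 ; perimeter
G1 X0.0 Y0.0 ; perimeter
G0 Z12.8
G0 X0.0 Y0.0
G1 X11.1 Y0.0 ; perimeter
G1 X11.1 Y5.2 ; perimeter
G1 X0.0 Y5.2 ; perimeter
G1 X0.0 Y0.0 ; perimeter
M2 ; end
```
solid part
  facet normal 0.0000 0.0000 -1.0000
    outer loop
      vertex 11.1 20.7 0.0
      vertex 11.1 0.0 0.0
      vertex 0.0 0.0 0.0
    endloop
  endfacet
  facet normal 0.0000 0.0000 -1.0000
    outer loop
      vertex 0.0 20.7 0.0
      vertex 11.1 20.7 0.0
      vertex 0.0 0.0 0.0
    endloop
  endfacet
  facet normal 0.0000 -1.0000 0.0000
    outer loop
      vertex 0.0 0.0 0.0
      vertex 11.1 0.0 0.0
      vertex 11.1 0.0 17.0
    endloop
  endfacet
  facet normal 0.0000 -1.0000 0.0000
    outer loop
      vertex 0.0 0.0 0.0
      vertex 11.1 0.0 17.0
      vertex 0.0 0.0 17.0
    endloop
  endfacet
  facet normal 0.0000 0.6347 0.7728
    outer loop
      vertex 0.0 0.0 17.0
      vertex 11.1 0.0 17.0
      vertex 11.1 20.7 0.0
    endloop
  endfacet
  facet normal 0.0000 0.6347 0.7728
    outer loop
      vertex 0.0 0.0 17.0
      vertex 11.1 20.7 0.0
      vertex 0.0 20.7 0.0
    endloop
  endfacet
  facet normal -1.0000 0.0000 0.0000
    outer loop
      vertex 0.0 0.0 17.0
      vertex 0.0 20.7 0.0
      vertex 0.0 0.0 0.0
    endloop
  endfacet
  facet normal 1.0000 0.0000 0.0000
    outer loop
      vertex 11.1 0.0 0.0
      vertex 11.1 20.7 0.0
      vertex 11.1 0.0 17.0
    endloop
  endfacet
endsolid part

The G0 Z moves step by Δz≈4.2 mm. The G1 loops shrink linearly with z, so the solid tapers from its base footprint up to z≈17. Closing with a flat bottom cap and the tapered top and triangulating gives 8 facets — a wedge (ramp): 11.1 × 20.7 mm base, rising to 17 mm along the y=0 edge and sloping linearly to z=0 at y=20.7.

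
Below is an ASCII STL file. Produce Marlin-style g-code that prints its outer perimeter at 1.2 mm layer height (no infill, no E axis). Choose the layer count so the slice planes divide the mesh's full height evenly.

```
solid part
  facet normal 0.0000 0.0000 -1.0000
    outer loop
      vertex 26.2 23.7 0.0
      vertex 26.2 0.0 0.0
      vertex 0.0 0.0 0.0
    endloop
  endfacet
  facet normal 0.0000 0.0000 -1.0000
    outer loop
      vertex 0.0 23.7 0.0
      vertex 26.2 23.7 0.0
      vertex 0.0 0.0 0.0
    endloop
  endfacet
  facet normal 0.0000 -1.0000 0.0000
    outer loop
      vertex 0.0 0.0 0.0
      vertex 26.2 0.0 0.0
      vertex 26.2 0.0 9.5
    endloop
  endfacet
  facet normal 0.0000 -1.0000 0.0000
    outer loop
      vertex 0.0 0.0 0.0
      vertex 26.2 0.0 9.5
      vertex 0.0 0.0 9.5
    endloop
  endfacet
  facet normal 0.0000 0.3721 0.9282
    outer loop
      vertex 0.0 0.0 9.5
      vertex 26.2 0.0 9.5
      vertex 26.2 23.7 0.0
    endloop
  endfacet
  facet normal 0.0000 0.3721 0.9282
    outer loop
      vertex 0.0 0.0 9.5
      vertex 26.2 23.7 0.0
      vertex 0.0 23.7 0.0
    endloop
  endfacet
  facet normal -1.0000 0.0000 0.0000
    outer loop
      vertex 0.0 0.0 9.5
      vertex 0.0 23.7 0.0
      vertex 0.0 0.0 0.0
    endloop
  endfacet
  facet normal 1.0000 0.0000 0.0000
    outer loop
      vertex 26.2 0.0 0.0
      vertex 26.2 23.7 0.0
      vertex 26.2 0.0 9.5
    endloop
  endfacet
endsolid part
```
; perimeter-only toolpath
G21 ; units = mm
G90 ; absolute positioning
G28 ; home
; layer 1
G0 Z1.2
G0 X0.0 Y0.0
G1 X26.2 Y0.0
G1 X26.2 Y20.7
G1 X0.0 Y20.7
G1 X0.0 Y0.0
; layer 2
G0 Z2.4
G0 X0.0 Y0.0
G1 X26.2 Y0.0
G1 X26.2 Y17.8
G1 X0.0 Y17.8
G1 X0.0 Y0.0
; layer 3
G0 Z3.6
G0 X0.0 Y0.0
G1 X26.2 Y0.0
G1 X26.2 Y14.8
G1 X0.0 Y14.8
G1 X0.0 Y0.0
; layer 4
G0 Z4.8
G0 X0.0 Y0.0
G1 X26.2 Y0.0
G1 X26.2 Y11.8
G1 X0.0 Y11.8
G1 X0.0 Y0.0
; layer 5
G0 Z5.9
G0 X0.0 Y0.0
G1 X26.2 Y0.0
G1 X26.2 Y8.9
G1 X0.0 Y8.9
G1 X0.0 Y0.0
; layer 6
G0 Z7.1
G0 X0.0 Y0.0
G1 X26.2 Y0.0
G1 X26.2 Y5.9
G1 X0.0 Y5.9
G1 X0.0 Y0.0
; layer 7
G0 Z8.3
G0 X0.0 Y0.0
G1 X26.2 Y0.0
G1 X26.2 Y3.0
G1 X0.0 Y3.0
G1 X0.0 Y0.0
M2 ; end

The solid is a wedge (ramp): 26.2 × 23.7 mm base, rising to 9.5 mm along the y=0 edge and sloping linearly to z=0 at y=23.7. Slicing at Δz = 1.2 mm — 8 equal slices spanning the solid's height, so layer i sits at z = i·h/8 — gives 7 non-empty perimeters. Each is a 4-segment closed polygon; G0 lifts to the layer z and rapids to the start vertex, then G1 traces the edges. The cross-section shrinks linearly with z (the slice at the apex is degenerate and omitted).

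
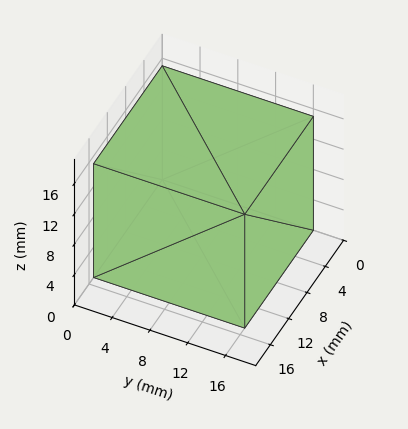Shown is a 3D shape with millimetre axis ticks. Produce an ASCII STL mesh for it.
Reading the render: the shape is a rectangular box, roughly 15 × 16 mm footprint and 15 mm tall (dimensions read to the nearest mm from the axis ticks). For the STL, each face is triangulated and given an outward normal.

solid part
  facet normal 0.0000 0.0000 -1.0000
    outer loop
      vertex 15.00 16.00 0.00
      vertex 15.00 0.00 0.00
      vertex 0.00 0.00 0.00
    endloop
  endfacet
  facet normal 0.0000 0.0000 -1.0000
    outer loop
      vertex 0.00 16.00 0.00
      vertex 15.00 16.00 0.00
      vertex 0.00 0.00 0.00
    endloop
  endfacet
  facet normal 0.0000 0.0000 1.0000
    outer loop
      vertex 0.00 0.00 15.00
      vertex 15.00 0.00 15.00
      vertex 15.00 16.00 15.00
    endloop
  endfacet
  facet normal 0.0000 0.0000 1.0000
    outer loop
      vertex 0.00 0.00 15.00
      vertex 15.00 16.00 15.00
      vertex 0.00 16.00 15.00
    endloop
  endfacet
  facet normal 0.0000 -1.0000 0.0000
    outer loop
      vertex 0.00 0.00 0.00
      vertex 15.00 0.00 0.00
      vertex 15.00 0.00 15.00
    endloop
  endfacet
  facet normal 0.0000 -1.0000 0.0000
    outer loop
      vertex 0.00 0.00 0.00
      vertex 15.00 0.00 15.00
      vertex 0.00 0.00 15.00
    endloop
  endfacet
  facet normal 0.0000 1.0000 0.0000
    outer loop
      vertex 15.00 16.00 15.00
      vertex 15.00 16.00 0.00
      vertex 0.00 16.00 0.00
    endloop
  endfacet
  facet normal 0.0000 1.0000 0.0000
    outer loop
      vertex 0.00 16.00 15.00
      vertex 15.00 16.00 15.00
      vertex 0.00 16.00 0.00
    endloop
  endfacet
  facet normal -1.0000 0.0000 0.0000
    outer loop
      vertex 0.00 16.00 15.00
      vertex 0.00 16.00 0.00
      vertex 0.00 0.00 0.00
    endloop
  endfacet
  facet normal -1.0000 0.0000 0.0000
    outer loop
      vertex 0.00 0.00 15.00
      vertex 0.00 16.00 15.00
      vertex 0.00 0.00 0.00
    endloop
  endfacet
  facet normal 1.0000 0.0000 0.0000
    outer loop
      vertex 15.00 0.00 0.00
      vertex 15.00 16.00 0.00
      vertex 15.00 16.00 15.00
    endloop
  endfacet
  facet normal 1.0000 0.0000 0.0000
    outer loop
      vertex 15.00 0.00 0.00
      vertex 15.00 16.00 15.00
      vertex 15.00 0.00 15.00
    endloop
  endfacet
endsolid part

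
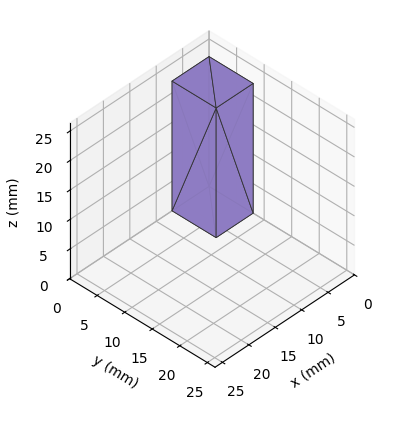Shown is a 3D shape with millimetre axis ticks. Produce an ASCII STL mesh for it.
Reading the render: the shape is a rectangular box, roughly 7 × 8 mm footprint and 22 mm tall (dimensions read to the nearest mm from the axis ticks). For the STL, each face is triangulated and given an outward normal.

solid part
  facet normal 0.0000 0.0000 -1.0000
    outer loop
      vertex 7.00 8.00 0.00
      vertex 7.00 0.00 0.00
      vertex 0.00 0.00 0.00
    endloop
  endfacet
  facet normal 0.0000 0.0000 -1.0000
    outer loop
      vertex 0.00 8.00 0.00
      vertex 7.00 8.00 0.00
      vertex 0.00 0.00 0.00
    endloop
  endfacet
  facet normal 0.0000 0.0000 1.0000
    outer loop
      vertex 0.00 0.00 22.00
      vertex 7.00 0.00 22.00
      vertex 7.00 8.00 22.00
    endloop
  endfacet
  facet normal 0.0000 0.0000 1.0000
    outer loop
      vertex 0.00 0.00 22.00
      vertex 7.00 8.00 22.00
      vertex 0.00 8.00 22.00
    endloop
  endfacet
  facet normal 0.0000 -1.0000 0.0000
    outer loop
      vertex 0.00 0.00 0.00
      vertex 7.00 0.00 0.00
      vertex 7.00 0.00 22.00
    endloop
  endfacet
  facet normal 0.0000 -1.0000 0.0000
    outer loop
      vertex 0.00 0.00 0.00
      vertex 7.00 0.00 22.00
      vertex 0.00 0.00 22.00
    endloop
  endfacet
  facet normal 0.0000 1.0000 0.0000
    outer loop
      vertex 7.00 8.00 22.00
      vertex 7.00 8.00 0.00
      vertex 0.00 8.00 0.00
    endloop
  endfacet
  facet normal 0.0000 1.0000 0.0000
    outer loop
      vertex 0.00 8.00 22.00
      vertex 7.00 8.00 22.00
      vertex 0.00 8.00 0.00
    endloop
  endfacet
  facet normal -1.0000 0.0000 0.0000
    outer loop
      vertex 0.00 8.00 22.00
      vertex 0.00 8.00 0.00
      vertex 0.00 0.00 0.00
    endloop
  endfacet
  facet normal -1.0000 0.0000 0.0000
    outer loop
      vertex 0.00 0.00 22.00
      vertex 0.00 8.00 22.00
      vertex 0.00 0.00 0.00
    endloop
  endfacet
  facet normal 1.0000 0.0000 0.0000
    outer loop
      vertex 7.00 0.00 0.00
      vertex 7.00 8.00 0.00
      vertex 7.00 8.00 22.00
    endloop
  endfacet
  facet normal 1.0000 0.0000 0.0000
    outer loop
      vertex 7.00 0.00 0.00
      vertex 7.00 8.00 22.00
      vertex 7.00 0.00 22.00
    endloop
  endfacet
endsolid part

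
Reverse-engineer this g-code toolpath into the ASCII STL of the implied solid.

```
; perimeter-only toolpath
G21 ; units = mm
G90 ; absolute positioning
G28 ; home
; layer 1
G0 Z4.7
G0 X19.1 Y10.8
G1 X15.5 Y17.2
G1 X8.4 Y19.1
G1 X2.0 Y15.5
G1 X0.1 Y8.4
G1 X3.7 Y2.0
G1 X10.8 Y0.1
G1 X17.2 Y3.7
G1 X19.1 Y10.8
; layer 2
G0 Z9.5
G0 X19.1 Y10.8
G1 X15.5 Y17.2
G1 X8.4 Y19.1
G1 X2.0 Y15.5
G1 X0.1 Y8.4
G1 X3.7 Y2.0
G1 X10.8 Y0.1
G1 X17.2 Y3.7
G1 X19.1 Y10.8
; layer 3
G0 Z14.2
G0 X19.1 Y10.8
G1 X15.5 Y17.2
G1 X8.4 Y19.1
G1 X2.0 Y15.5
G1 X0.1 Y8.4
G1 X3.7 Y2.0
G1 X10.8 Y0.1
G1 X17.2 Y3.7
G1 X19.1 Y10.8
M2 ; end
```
solid part
  facet normal 0.0000 0.0000 -1.0000
    outer loop
      vertex 8.4 19.1 0.0
      vertex 15.5 17.2 0.0
      vertex 19.1 10.8 0.0
    endloop
  endfacet
  facet normal 0.0000 0.0000 -1.0000
    outer loop
      vertex 2.0 15.5 0.0
      vertex 8.4 19.1 0.0
      vertex 19.1 10.8 0.0
    endloop
  endfacet
  facet normal 0.0000 0.0000 -1.0000
    outer loop
      vertex 0.1 8.4 0.0
      vertex 2.0 15.5 0.0
      vertex 19.1 10.8 0.0
    endloop
  endfacet
  facet normal 0.0000 0.0000 -1.0000
    outer loop
      vertex 3.7 2.0 0.0
      vertex 0.1 8.4 0.0
      vertex 19.1 10.8 0.0
    endloop
  endfacet
  facet normal 0.0000 0.0000 -1.0000
    outer loop
      vertex 10.8 0.1 0.0
      vertex 3.7 2.0 0.0
      vertex 19.1 10.8 0.0
    endloop
  endfacet
  facet normal 0.0000 0.0000 -1.0000
    outer loop
      vertex 17.2 3.7 0.0
      vertex 10.8 0.1 0.0
      vertex 19.1 10.8 0.0
    endloop
  endfacet
  facet normal 0.0000 0.0000 1.0000
    outer loop
      vertex 19.1 10.8 14.2
      vertex 15.5 17.2 14.2
      vertex 8.4 19.1 14.2
    endloop
  endfacet
  facet normal 0.0000 0.0000 1.0000
    outer loop
      vertex 19.1 10.8 14.2
      vertex 8.4 19.1 14.2
      vertex 2.0 15.5 14.2
    endloop
  endfacet
  facet normal 0.0000 0.0000 1.0000
    outer loop
      vertex 19.1 10.8 14.2
      vertex 2.0 15.5 14.2
      vertex 0.1 8.4 14.2
    endloop
  endfacet
  facet normal 0.0000 0.0000 1.0000
    outer loop
      vertex 19.1 10.8 14.2
      vertex 0.1 8.4 14.2
      vertex 3.7 2.0 14.2
    endloop
  endfacet
  facet normal 0.0000 0.0000 1.0000
    outer loop
      vertex 19.1 10.8 14.2
      vertex 3.7 2.0 14.2
      vertex 10.8 0.1 14.2
    endloop
  endfacet
  facet normal 0.0000 0.0000 1.0000
    outer loop
      vertex 19.1 10.8 14.2
      vertex 10.8 0.1 14.2
      vertex 17.2 3.7 14.2
    endloop
  endfacet
  facet normal 0.8716 0.4903 0.0000
    outer loop
      vertex 19.1 10.8 0.0
      vertex 15.5 17.2 0.0
      vertex 15.5 17.2 14.2
    endloop
  endfacet
  facet normal 0.8716 0.4903 0.0000
    outer loop
      vertex 19.1 10.8 0.0
      vertex 15.5 17.2 14.2
      vertex 19.1 10.8 14.2
    endloop
  endfacet
  facet normal 0.2585 0.9660 0.0000
    outer loop
      vertex 15.5 17.2 0.0
      vertex 8.4 19.1 0.0
      vertex 8.4 19.1 14.2
    endloop
  endfacet
  facet normal 0.2585 0.9660 0.0000
    outer loop
      vertex 15.5 17.2 0.0
      vertex 8.4 19.1 14.2
      vertex 15.5 17.2 14.2
    endloop
  endfacet
  facet normal -0.4903 0.8716 0.0000
    outer loop
      vertex 8.4 19.1 0.0
      vertex 2.0 15.5 0.0
      vertex 2.0 15.5 14.2
    endloop
  endfacet
  facet normal -0.4903 0.8716 0.0000
    outer loop
      vertex 8.4 19.1 0.0
      vertex 2.0 15.5 14.2
      vertex 8.4 19.1 14.2
    endloop
  endfacet
  facet normal -0.9660 0.2585 0.0000
    outer loop
      vertex 2.0 15.5 0.0
      vertex 0.1 8.4 0.0
      vertex 0.1 8.4 14.2
    endloop
  endfacet
  facet normal -0.9660 0.2585 0.0000
    outer loop
      vertex 2.0 15.5 0.0
      vertex 0.1 8.4 14.2
      vertex 2.0 15.5 14.2
    endloop
  endfacet
  facet normal -0.8716 -0.4903 0.0000
    outer loop
      vertex 0.1 8.4 0.0
      vertex 3.7 2.0 0.0
      vertex 3.7 2.0 14.2
    endloop
  endfacet
  facet normal -0.8716 -0.4903 0.0000
    outer loop
      vertex 0.1 8.4 0.0
      vertex 3.7 2.0 14.2
      vertex 0.1 8.4 14.2
    endloop
  endfacet
  facet normal -0.2585 -0.9660 0.0000
    outer loop
      vertex 3.7 2.0 0.0
      vertex 10.8 0.1 0.0
      vertex 10.8 0.1 14.2
    endloop
  endfacet
  facet normal -0.2585 -0.9660 0.0000
    outer loop
      vertex 3.7 2.0 0.0
      vertex 10.8 0.1 14.2
      vertex 3.7 2.0 14.2
    endloop
  endfacet
  facet normal 0.4903 -0.8716 0.0000
    outer loop
      vertex 10.8 0.1 0.0
      vertex 17.2 3.7 0.0
      vertex 17.2 3.7 14.2
    endloop
  endfacet
  facet normal 0.4903 -0.8716 0.0000
    outer loop
      vertex 10.8 0.1 0.0
      vertex 17.2 3.7 14.2
      vertex 10.8 0.1 14.2
    endloop
  endfacet
  facet normal 0.9660 -0.2585 0.0000
    outer loop
      vertex 17.2 3.7 0.0
      vertex 19.1 10.8 0.0
      vertex 19.1 10.8 14.2
    endloop
  endfacet
  facet normal 0.9660 -0.2585 0.0000
    outer loop
      vertex 17.2 3.7 0.0
      vertex 19.1 10.8 14.2
      vertex 17.2 3.7 14.2
    endloop
  endfacet
endsolid part

The G0 Z moves step by Δz≈4.7 mm. Every layer's G1 loop is the same polygon, so the solid is a straight extrusion of it from z=0 to z≈14.2. Closing with flat bottom and top caps and triangulating gives 28 facets — a regular 8-sided prism (a cylinder approximated with 8 flat sides), circumscribed radius ≈ 9.6 mm, height ≈ 14.2 mm.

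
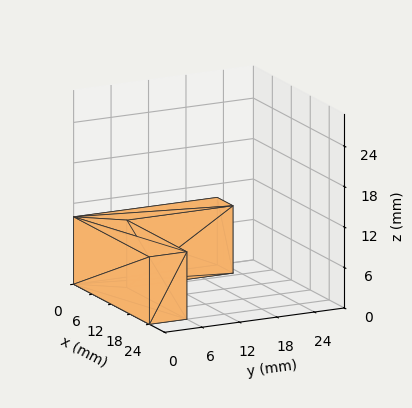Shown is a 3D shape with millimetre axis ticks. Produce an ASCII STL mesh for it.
Reading the render: the shape is an L-shaped prism: outer 24 × 23 mm, arm thicknesses ≈ 6 mm (horizontal) and 5 mm (vertical), extruded 10 mm in z (dimensions read to the nearest mm from the axis ticks). For the STL, each face is triangulated and given an outward normal.

solid part
  facet normal 0.0000 0.0000 -1.0000
    outer loop
      vertex 24.0 6.0 0.0
      vertex 24.0 0.0 0.0
      vertex 0.0 0.0 0.0
    endloop
  endfacet
  facet normal 0.0000 0.0000 -1.0000
    outer loop
      vertex 5.0 6.0 0.0
      vertex 24.0 6.0 0.0
      vertex 0.0 0.0 0.0
    endloop
  endfacet
  facet normal 0.0000 0.0000 -1.0000
    outer loop
      vertex 5.0 23.0 0.0
      vertex 5.0 6.0 0.0
      vertex 0.0 0.0 0.0
    endloop
  endfacet
  facet normal 0.0000 0.0000 -1.0000
    outer loop
      vertex 0.0 23.0 0.0
      vertex 5.0 23.0 0.0
      vertex 0.0 0.0 0.0
    endloop
  endfacet
  facet normal 0.0000 0.0000 1.0000
    outer loop
      vertex 0.0 0.0 10.0
      vertex 24.0 0.0 10.0
      vertex 24.0 6.0 10.0
    endloop
  endfacet
  facet normal 0.0000 0.0000 1.0000
    outer loop
      vertex 0.0 0.0 10.0
      vertex 24.0 6.0 10.0
      vertex 5.0 6.0 10.0
    endloop
  endfacet
  facet normal 0.0000 0.0000 1.0000
    outer loop
      vertex 0.0 0.0 10.0
      vertex 5.0 6.0 10.0
      vertex 5.0 23.0 10.0
    endloop
  endfacet
  facet normal 0.0000 0.0000 1.0000
    outer loop
      vertex 0.0 0.0 10.0
      vertex 5.0 23.0 10.0
      vertex 0.0 23.0 10.0
    endloop
  endfacet
  facet normal 0.0000 -1.0000 0.0000
    outer loop
      vertex 0.0 0.0 0.0
      vertex 24.0 0.0 0.0
      vertex 24.0 0.0 10.0
    endloop
  endfacet
  facet normal 0.0000 -1.0000 0.0000
    outer loop
      vertex 0.0 0.0 0.0
      vertex 24.0 0.0 10.0
      vertex 0.0 0.0 10.0
    endloop
  endfacet
  facet normal 1.0000 0.0000 0.0000
    outer loop
      vertex 24.0 0.0 0.0
      vertex 24.0 6.0 0.0
      vertex 24.0 6.0 10.0
    endloop
  endfacet
  facet normal 1.0000 0.0000 0.0000
    outer loop
      vertex 24.0 0.0 0.0
      vertex 24.0 6.0 10.0
      vertex 24.0 0.0 10.0
    endloop
  endfacet
  facet normal 0.0000 1.0000 0.0000
    outer loop
      vertex 24.0 6.0 0.0
      vertex 5.0 6.0 0.0
      vertex 5.0 6.0 10.0
    endloop
  endfacet
  facet normal 0.0000 1.0000 0.0000
    outer loop
      vertex 24.0 6.0 0.0
      vertex 5.0 6.0 10.0
      vertex 24.0 6.0 10.0
    endloop
  endfacet
  facet normal 1.0000 0.0000 0.0000
    outer loop
      vertex 5.0 6.0 0.0
      vertex 5.0 23.0 0.0
      vertex 5.0 23.0 10.0
    endloop
  endfacet
  facet normal 1.0000 0.0000 0.0000
    outer loop
      vertex 5.0 6.0 0.0
      vertex 5.0 23.0 10.0
      vertex 5.0 6.0 10.0
    endloop
  endfacet
  facet normal 0.0000 1.0000 0.0000
    outer loop
      vertex 5.0 23.0 0.0
      vertex 0.0 23.0 0.0
      vertex 0.0 23.0 10.0
    endloop
  endfacet
  facet normal 0.0000 1.0000 0.0000
    outer loop
      vertex 5.0 23.0 0.0
      vertex 0.0 23.0 10.0
      vertex 5.0 23.0 10.0
    endloop
  endfacet
  facet normal -1.0000 0.0000 0.0000
    outer loop
      vertex 0.0 23.0 0.0
      vertex 0.0 0.0 0.0
      vertex 0.0 0.0 10.0
    endloop
  endfacet
  facet normal -1.0000 0.0000 0.0000
    outer loop
      vertex 0.0 23.0 0.0
      vertex 0.0 0.0 10.0
      vertex 0.0 23.0 10.0
    endloop
  endfacet
endsolid part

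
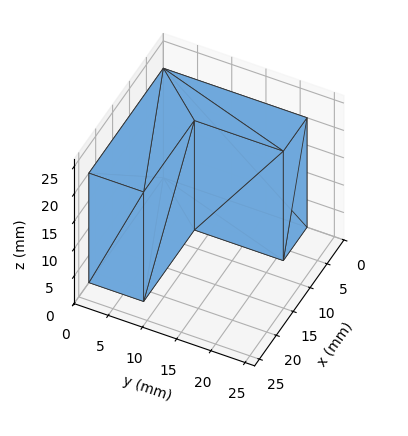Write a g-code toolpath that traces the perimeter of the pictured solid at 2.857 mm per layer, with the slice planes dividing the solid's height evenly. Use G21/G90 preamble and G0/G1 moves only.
Reading the render: the shape is an L-shaped prism: outer 22 × 21 mm, arm thicknesses ≈ 8 mm (horizontal) and 7 mm (vertical), extruded 20 mm in z (dimensions read to the nearest mm from the axis ticks). For the g-code, the solid's height is divided into equal slices at the stated Δz and each level perimeter traced with G1 moves after a G0 lift.

; perimeter-only toolpath
G21 ; units = mm
G90 ; absolute positioning
G28 ; home
; layer 1
G0 Z2.857
G0 X0.000 Y0.000
G1 X22.000 Y0.000
G1 X22.000 Y8.000
G1 X7.000 Y8.000
G1 X7.000 Y21.000
G1 X0.000 Y21.000
G1 X0.000 Y0.000
; layer 2
G0 Z5.714
G0 X0.000 Y0.000
G1 X22.000 Y0.000
G1 X22.000 Y8.000
G1 X7.000 Y8.000
G1 X7.000 Y21.000
G1 X0.000 Y21.000
G1 X0.000 Y0.000
; layer 3
G0 Z8.571
G0 X0.000 Y0.000
G1 X22.000 Y0.000
G1 X22.000 Y8.000
G1 X7.000 Y8.000
G1 X7.000 Y21.000
G1 X0.000 Y21.000
G1 X0.000 Y0.000
; layer 4
G0 Z11.429
G0 X0.000 Y0.000
G1 X22.000 Y0.000
G1 X22.000 Y8.000
G1 X7.000 Y8.000
G1 X7.000 Y21.000
G1 X0.000 Y21.000
G1 X0.000 Y0.000
; layer 5
G0 Z14.286
G0 X0.000 Y0.000
G1 X22.000 Y0.000
G1 X22.000 Y8.000
G1 X7.000 Y8.000
G1 X7.000 Y21.000
G1 X0.000 Y21.000
G1 X0.000 Y0.000
; layer 6
G0 Z17.143
G0 X0.000 Y0.000
G1 X22.000 Y0.000
G1 X22.000 Y8.000
G1 X7.000 Y8.000
G1 X7.000 Y21.000
G1 X0.000 Y21.000
G1 X0.000 Y0.000
; layer 7
G0 Z20.000
G0 X0.000 Y0.000
G1 X22.000 Y0.000
G1 X22.000 Y8.000
G1 X7.000 Y8.000
G1 X7.000 Y21.000
G1 X0.000 Y21.000
G1 X0.000 Y0.000
M2 ; end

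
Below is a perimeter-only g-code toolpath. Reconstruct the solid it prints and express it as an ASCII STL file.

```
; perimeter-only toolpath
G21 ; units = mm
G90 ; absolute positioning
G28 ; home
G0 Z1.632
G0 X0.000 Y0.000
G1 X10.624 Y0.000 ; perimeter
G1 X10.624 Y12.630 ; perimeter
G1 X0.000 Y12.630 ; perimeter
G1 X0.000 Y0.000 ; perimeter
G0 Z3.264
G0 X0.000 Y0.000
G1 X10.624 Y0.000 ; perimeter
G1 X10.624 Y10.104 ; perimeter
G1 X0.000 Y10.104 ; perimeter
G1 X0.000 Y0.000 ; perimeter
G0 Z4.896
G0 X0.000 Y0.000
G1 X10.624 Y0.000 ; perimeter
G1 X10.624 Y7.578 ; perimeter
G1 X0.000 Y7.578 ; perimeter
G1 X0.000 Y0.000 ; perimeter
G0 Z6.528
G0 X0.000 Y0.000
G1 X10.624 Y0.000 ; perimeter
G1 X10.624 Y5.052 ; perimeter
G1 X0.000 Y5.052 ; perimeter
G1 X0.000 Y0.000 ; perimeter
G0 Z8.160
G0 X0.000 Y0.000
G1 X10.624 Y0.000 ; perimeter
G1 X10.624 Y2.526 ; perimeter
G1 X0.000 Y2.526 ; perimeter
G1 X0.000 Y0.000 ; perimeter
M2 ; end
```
solid part
  facet normal 0.0000 0.0000 -1.0000
    outer loop
      vertex 10.624 15.156 0.000
      vertex 10.624 0.000 0.000
      vertex 0.000 0.000 0.000
    endloop
  endfacet
  facet normal 0.0000 0.0000 -1.0000
    outer loop
      vertex 0.000 15.156 0.000
      vertex 10.624 15.156 0.000
      vertex 0.000 0.000 0.000
    endloop
  endfacet
  facet normal 0.0000 -1.0000 0.0000
    outer loop
      vertex 0.000 0.000 0.000
      vertex 10.624 0.000 0.000
      vertex 10.624 0.000 9.792
    endloop
  endfacet
  facet normal 0.0000 -1.0000 0.0000
    outer loop
      vertex 0.000 0.000 0.000
      vertex 10.624 0.000 9.792
      vertex 0.000 0.000 9.792
    endloop
  endfacet
  facet normal 0.0000 0.5427 0.8399
    outer loop
      vertex 0.000 0.000 9.792
      vertex 10.624 0.000 9.792
      vertex 10.624 15.156 0.000
    endloop
  endfacet
  facet normal 0.0000 0.5427 0.8399
    outer loop
      vertex 0.000 0.000 9.792
      vertex 10.624 15.156 0.000
      vertex 0.000 15.156 0.000
    endloop
  endfacet
  facet normal -1.0000 0.0000 0.0000
    outer loop
      vertex 0.000 0.000 9.792
      vertex 0.000 15.156 0.000
      vertex 0.000 0.000 0.000
    endloop
  endfacet
  facet normal 1.0000 0.0000 0.0000
    outer loop
      vertex 10.624 0.000 0.000
      vertex 10.624 15.156 0.000
      vertex 10.624 0.000 9.792
    endloop
  endfacet
endsolid part

The G0 Z moves step by Δz≈1.632 mm. The G1 loops shrink linearly with z, so the solid tapers from its base footprint up to z≈9.79. Closing with a flat bottom cap and the tapered top and triangulating gives 8 facets — a wedge (ramp): 10.6 × 15.2 mm base, rising to 9.79 mm along the y=0 edge and sloping linearly to z=0 at y=15.2.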